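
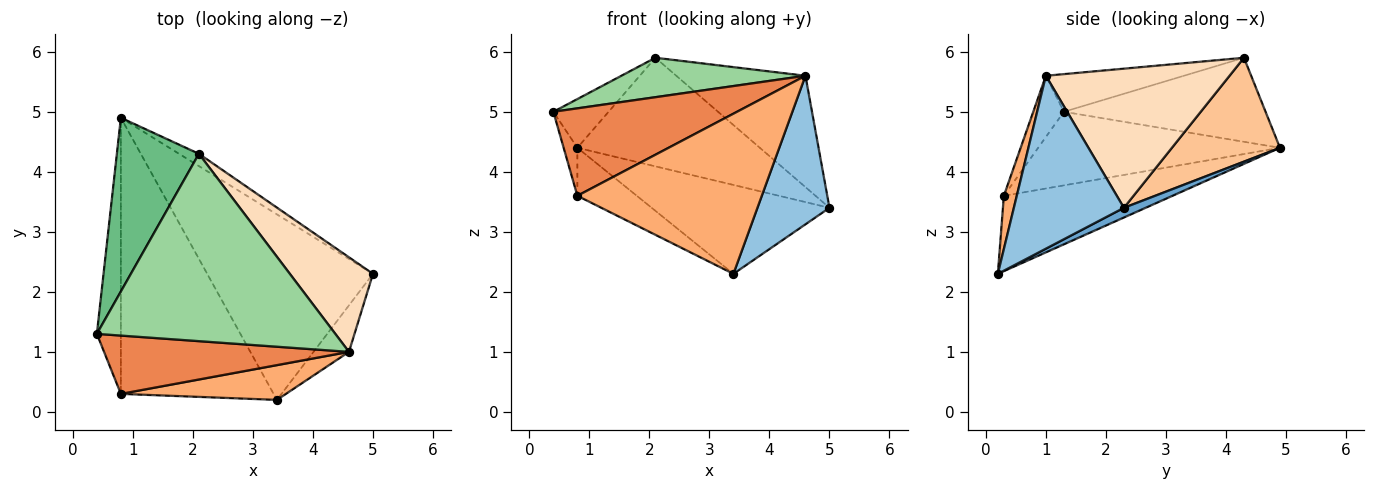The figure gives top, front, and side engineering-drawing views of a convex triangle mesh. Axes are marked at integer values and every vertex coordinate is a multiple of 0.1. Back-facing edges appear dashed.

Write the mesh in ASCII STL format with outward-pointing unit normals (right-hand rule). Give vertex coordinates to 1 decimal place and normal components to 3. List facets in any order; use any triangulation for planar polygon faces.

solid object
 facet normal 0.053 0.432 -0.901
  outer loop
   vertex 3.4 0.2 2.3
   vertex 0.8 4.9 4.4
   vertex 5.0 2.3 3.4
  endloop
 endfacet
 facet normal 0.825 -0.540 -0.169
  outer loop
   vertex 4.6 1.0 5.6
   vertex 3.4 0.2 2.3
   vertex 5.0 2.3 3.4
  endloop
 endfacet
 facet normal -0.949 0.054 -0.310
  outer loop
   vertex 0.8 0.3 3.6
   vertex 0.4 1.3 5.0
   vertex 0.8 4.9 4.4
  endloop
 endfacet
 facet normal -0.437 0.154 -0.886
  outer loop
   vertex 0.8 0.3 3.6
   vertex 0.8 4.9 4.4
   vertex 3.4 0.2 2.3
  endloop
 endfacet
 facet normal -0.137 -0.824 0.549
  outer loop
   vertex 0.8 0.3 3.6
   vertex 4.6 1.0 5.6
   vertex 0.4 1.3 5.0
  endloop
 endfacet
 facet normal 0.068 -0.975 0.212
  outer loop
   vertex 0.8 0.3 3.6
   vertex 3.4 0.2 2.3
   vertex 4.6 1.0 5.6
  endloop
 endfacet
 facet normal 0.507 0.856 -0.097
  outer loop
   vertex 2.1 4.3 5.9
   vertex 5.0 2.3 3.4
   vertex 0.8 4.9 4.4
  endloop
 endfacet
 facet normal 0.735 0.517 0.439
  outer loop
   vertex 2.1 4.3 5.9
   vertex 4.6 1.0 5.6
   vertex 5.0 2.3 3.4
  endloop
 endfacet
 facet normal -0.702 0.192 0.686
  outer loop
   vertex 2.1 4.3 5.9
   vertex 0.8 4.9 4.4
   vertex 0.4 1.3 5.0
  endloop
 endfacet
 facet normal -0.153 -0.204 0.967
  outer loop
   vertex 2.1 4.3 5.9
   vertex 0.4 1.3 5.0
   vertex 4.6 1.0 5.6
  endloop
 endfacet
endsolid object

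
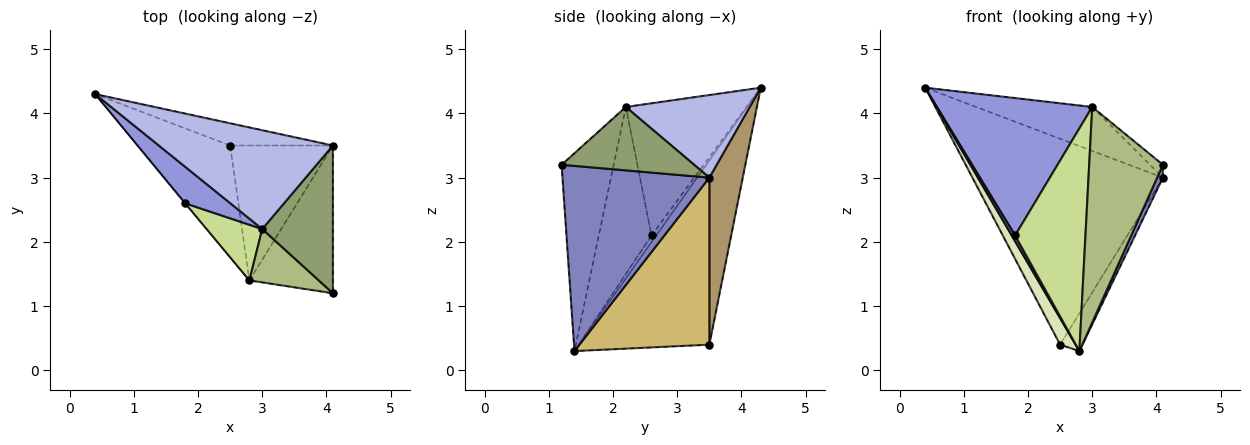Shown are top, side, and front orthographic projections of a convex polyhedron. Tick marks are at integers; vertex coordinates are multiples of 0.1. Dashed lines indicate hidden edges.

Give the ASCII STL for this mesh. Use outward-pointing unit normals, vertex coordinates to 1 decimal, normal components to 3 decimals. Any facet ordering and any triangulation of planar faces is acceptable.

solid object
 facet normal -0.805 -0.591 -0.054
  outer loop
   vertex 1.8 2.6 2.1
   vertex 0.4 4.3 4.4
   vertex 2.8 1.4 0.3
  endloop
 endfacet
 facet normal 0.911 -0.036 -0.411
  outer loop
   vertex 4.1 3.5 3.0
   vertex 4.1 1.2 3.2
   vertex 2.8 1.4 0.3
  endloop
 endfacet
 facet normal -0.600 -0.773 0.206
  outer loop
   vertex 3.0 2.2 4.1
   vertex 0.4 4.3 4.4
   vertex 1.8 2.6 2.1
  endloop
 endfacet
 facet normal 0.398 0.373 0.838
  outer loop
   vertex 3.0 2.2 4.1
   vertex 4.1 3.5 3.0
   vertex 0.4 4.3 4.4
  endloop
 endfacet
 facet normal 0.666 0.065 0.743
  outer loop
   vertex 3.0 2.2 4.1
   vertex 4.1 1.2 3.2
   vertex 4.1 3.5 3.0
  endloop
 endfacet
 facet normal -0.566 -0.801 0.198
  outer loop
   vertex 3.0 2.2 4.1
   vertex 2.8 1.4 0.3
   vertex 4.1 1.2 3.2
  endloop
 endfacet
 facet normal -0.588 -0.784 0.196
  outer loop
   vertex 3.0 2.2 4.1
   vertex 1.8 2.6 2.1
   vertex 2.8 1.4 0.3
  endloop
 endfacet
 facet normal -0.889 -0.106 -0.446
  outer loop
   vertex 2.5 3.5 0.4
   vertex 2.8 1.4 0.3
   vertex 0.4 4.3 4.4
  endloop
 endfacet
 facet normal 0.172 0.979 -0.106
  outer loop
   vertex 2.5 3.5 0.4
   vertex 0.4 4.3 4.4
   vertex 4.1 3.5 3.0
  endloop
 endfacet
 facet normal 0.843 0.145 -0.519
  outer loop
   vertex 2.5 3.5 0.4
   vertex 4.1 3.5 3.0
   vertex 2.8 1.4 0.3
  endloop
 endfacet
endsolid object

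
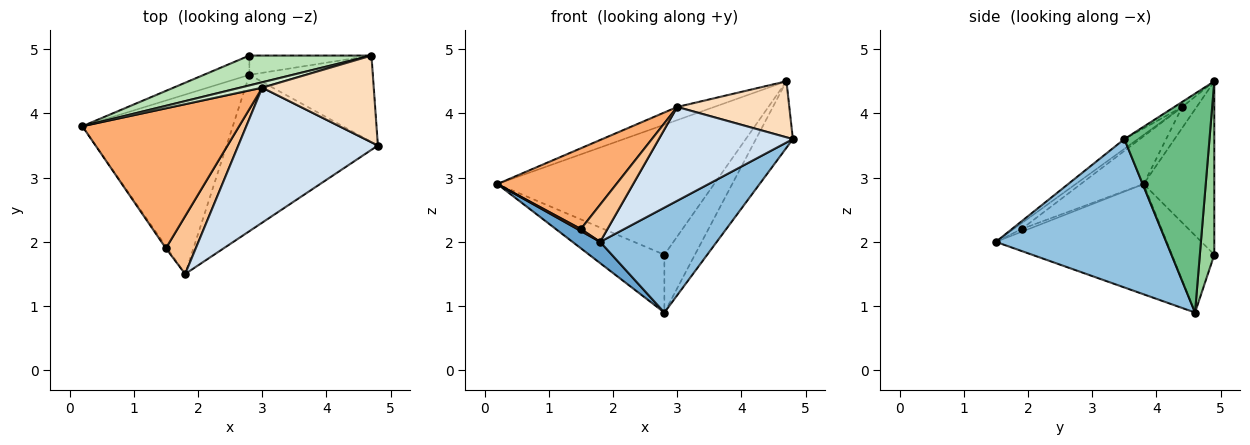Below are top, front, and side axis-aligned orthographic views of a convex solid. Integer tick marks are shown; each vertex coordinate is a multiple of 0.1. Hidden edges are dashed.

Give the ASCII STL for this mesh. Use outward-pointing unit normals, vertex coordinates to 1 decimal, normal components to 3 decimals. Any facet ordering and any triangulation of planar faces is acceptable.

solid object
 facet normal -0.588 -0.095 -0.803
  outer loop
   vertex 2.8 4.6 0.9
   vertex 1.8 1.5 2.0
   vertex 0.2 3.8 2.9
  endloop
 endfacet
 facet normal 0.631 -0.432 -0.644
  outer loop
   vertex 2.8 4.6 0.9
   vertex 4.8 3.5 3.6
   vertex 1.8 1.5 2.0
  endloop
 endfacet
 facet normal -0.472 0.836 -0.279
  outer loop
   vertex 2.8 4.9 1.8
   vertex 2.8 4.6 0.9
   vertex 0.2 3.8 2.9
  endloop
 endfacet
 facet normal -0.057 -0.570 0.820
  outer loop
   vertex 3.0 4.4 4.1
   vertex 1.8 1.5 2.0
   vertex 4.8 3.5 3.6
  endloop
 endfacet
 facet normal -0.816 -0.408 -0.408
  outer loop
   vertex 1.5 1.9 2.2
   vertex 0.2 3.8 2.9
   vertex 1.8 1.5 2.0
  endloop
 endfacet
 facet normal -0.255 -0.483 0.837
  outer loop
   vertex 1.5 1.9 2.2
   vertex 3.0 4.4 4.1
   vertex 0.2 3.8 2.9
  endloop
 endfacet
 facet normal -0.160 -0.535 0.830
  outer loop
   vertex 1.5 1.9 2.2
   vertex 1.8 1.5 2.0
   vertex 3.0 4.4 4.1
  endloop
 endfacet
 facet normal -0.038 -0.542 0.839
  outer loop
   vertex 4.7 4.9 4.5
   vertex 3.0 4.4 4.1
   vertex 4.8 3.5 3.6
  endloop
 endfacet
 facet normal 0.815 0.354 -0.459
  outer loop
   vertex 4.7 4.9 4.5
   vertex 4.8 3.5 3.6
   vertex 2.8 4.6 0.9
  endloop
 endfacet
 facet normal 0.410 0.865 -0.288
  outer loop
   vertex 4.7 4.9 4.5
   vertex 2.8 4.6 0.9
   vertex 2.8 4.9 1.8
  endloop
 endfacet
 facet normal -0.303 0.929 0.213
  outer loop
   vertex 4.7 4.9 4.5
   vertex 2.8 4.9 1.8
   vertex 0.2 3.8 2.9
  endloop
 endfacet
 facet normal -0.340 0.869 0.359
  outer loop
   vertex 4.7 4.9 4.5
   vertex 0.2 3.8 2.9
   vertex 3.0 4.4 4.1
  endloop
 endfacet
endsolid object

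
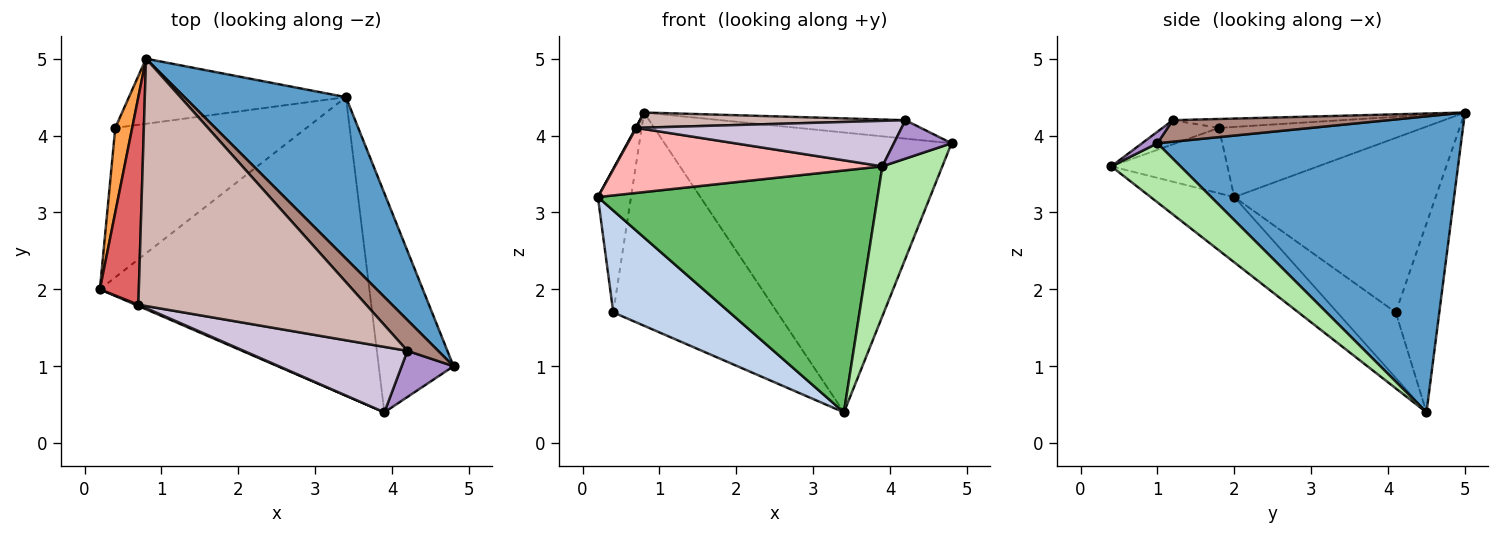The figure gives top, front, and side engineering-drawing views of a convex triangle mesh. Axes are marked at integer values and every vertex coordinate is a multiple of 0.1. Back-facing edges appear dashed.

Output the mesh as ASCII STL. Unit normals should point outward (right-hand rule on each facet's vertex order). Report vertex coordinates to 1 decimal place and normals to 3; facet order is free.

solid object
 facet normal 0.676 0.639 0.368
  outer loop
   vertex 0.8 5.0 4.3
   vertex 4.8 1.0 3.9
   vertex 3.4 4.5 0.4
  endloop
 endfacet
 facet normal -0.272 -0.542 -0.795
  outer loop
   vertex 0.4 4.1 1.7
   vertex 3.4 4.5 0.4
   vertex 0.2 2.0 3.2
  endloop
 endfacet
 facet normal -0.982 0.162 0.095
  outer loop
   vertex 0.4 4.1 1.7
   vertex 0.2 2.0 3.2
   vertex 0.8 5.0 4.3
  endloop
 endfacet
 facet normal -0.246 0.927 -0.283
  outer loop
   vertex 0.4 4.1 1.7
   vertex 0.8 5.0 4.3
   vertex 3.4 4.5 0.4
  endloop
 endfacet
 facet normal -0.185 -0.619 -0.764
  outer loop
   vertex 3.9 0.4 3.6
   vertex 0.2 2.0 3.2
   vertex 3.4 4.5 0.4
  endloop
 endfacet
 facet normal 0.546 -0.473 -0.691
  outer loop
   vertex 3.9 0.4 3.6
   vertex 3.4 4.5 0.4
   vertex 4.8 1.0 3.9
  endloop
 endfacet
 facet normal -0.874 -0.003 0.485
  outer loop
   vertex 0.7 1.8 4.1
   vertex 0.8 5.0 4.3
   vertex 0.2 2.0 3.2
  endloop
 endfacet
 facet normal -0.398 -0.917 0.018
  outer loop
   vertex 0.7 1.8 4.1
   vertex 0.2 2.0 3.2
   vertex 3.9 0.4 3.6
  endloop
 endfacet
 facet normal 0.168 -0.631 0.757
  outer loop
   vertex 4.2 1.2 4.2
   vertex 3.9 0.4 3.6
   vertex 4.8 1.0 3.9
  endloop
 endfacet
 facet normal -0.120 -0.566 0.815
  outer loop
   vertex 4.2 1.2 4.2
   vertex 0.7 1.8 4.1
   vertex 3.9 0.4 3.6
  endloop
 endfacet
 facet normal 0.515 0.441 0.735
  outer loop
   vertex 4.2 1.2 4.2
   vertex 4.8 1.0 3.9
   vertex 0.8 5.0 4.3
  endloop
 endfacet
 facet normal -0.039 -0.061 0.997
  outer loop
   vertex 4.2 1.2 4.2
   vertex 0.8 5.0 4.3
   vertex 0.7 1.8 4.1
  endloop
 endfacet
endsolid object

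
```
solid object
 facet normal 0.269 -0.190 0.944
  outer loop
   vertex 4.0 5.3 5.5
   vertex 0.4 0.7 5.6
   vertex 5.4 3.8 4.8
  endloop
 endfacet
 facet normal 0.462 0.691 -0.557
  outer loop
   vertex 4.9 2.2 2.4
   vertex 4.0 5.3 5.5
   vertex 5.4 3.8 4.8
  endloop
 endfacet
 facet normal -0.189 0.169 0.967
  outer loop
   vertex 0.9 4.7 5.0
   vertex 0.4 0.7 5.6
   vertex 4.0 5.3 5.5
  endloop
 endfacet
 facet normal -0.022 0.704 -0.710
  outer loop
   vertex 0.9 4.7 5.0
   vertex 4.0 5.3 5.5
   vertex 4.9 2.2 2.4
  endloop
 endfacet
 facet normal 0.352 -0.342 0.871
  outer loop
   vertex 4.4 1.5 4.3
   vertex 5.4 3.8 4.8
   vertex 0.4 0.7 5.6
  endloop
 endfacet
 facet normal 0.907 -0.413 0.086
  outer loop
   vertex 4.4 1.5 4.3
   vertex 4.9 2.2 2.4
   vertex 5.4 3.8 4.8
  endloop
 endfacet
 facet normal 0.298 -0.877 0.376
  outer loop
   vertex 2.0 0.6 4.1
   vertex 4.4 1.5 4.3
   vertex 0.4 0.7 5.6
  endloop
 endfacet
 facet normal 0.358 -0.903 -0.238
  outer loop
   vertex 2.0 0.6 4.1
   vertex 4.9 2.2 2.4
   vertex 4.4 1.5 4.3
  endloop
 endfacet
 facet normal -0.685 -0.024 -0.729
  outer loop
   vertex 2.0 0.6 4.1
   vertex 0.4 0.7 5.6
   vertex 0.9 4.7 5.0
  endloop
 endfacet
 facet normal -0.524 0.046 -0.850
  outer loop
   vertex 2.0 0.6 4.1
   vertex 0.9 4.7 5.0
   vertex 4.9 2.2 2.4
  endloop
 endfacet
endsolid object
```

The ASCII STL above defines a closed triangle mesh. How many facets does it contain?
10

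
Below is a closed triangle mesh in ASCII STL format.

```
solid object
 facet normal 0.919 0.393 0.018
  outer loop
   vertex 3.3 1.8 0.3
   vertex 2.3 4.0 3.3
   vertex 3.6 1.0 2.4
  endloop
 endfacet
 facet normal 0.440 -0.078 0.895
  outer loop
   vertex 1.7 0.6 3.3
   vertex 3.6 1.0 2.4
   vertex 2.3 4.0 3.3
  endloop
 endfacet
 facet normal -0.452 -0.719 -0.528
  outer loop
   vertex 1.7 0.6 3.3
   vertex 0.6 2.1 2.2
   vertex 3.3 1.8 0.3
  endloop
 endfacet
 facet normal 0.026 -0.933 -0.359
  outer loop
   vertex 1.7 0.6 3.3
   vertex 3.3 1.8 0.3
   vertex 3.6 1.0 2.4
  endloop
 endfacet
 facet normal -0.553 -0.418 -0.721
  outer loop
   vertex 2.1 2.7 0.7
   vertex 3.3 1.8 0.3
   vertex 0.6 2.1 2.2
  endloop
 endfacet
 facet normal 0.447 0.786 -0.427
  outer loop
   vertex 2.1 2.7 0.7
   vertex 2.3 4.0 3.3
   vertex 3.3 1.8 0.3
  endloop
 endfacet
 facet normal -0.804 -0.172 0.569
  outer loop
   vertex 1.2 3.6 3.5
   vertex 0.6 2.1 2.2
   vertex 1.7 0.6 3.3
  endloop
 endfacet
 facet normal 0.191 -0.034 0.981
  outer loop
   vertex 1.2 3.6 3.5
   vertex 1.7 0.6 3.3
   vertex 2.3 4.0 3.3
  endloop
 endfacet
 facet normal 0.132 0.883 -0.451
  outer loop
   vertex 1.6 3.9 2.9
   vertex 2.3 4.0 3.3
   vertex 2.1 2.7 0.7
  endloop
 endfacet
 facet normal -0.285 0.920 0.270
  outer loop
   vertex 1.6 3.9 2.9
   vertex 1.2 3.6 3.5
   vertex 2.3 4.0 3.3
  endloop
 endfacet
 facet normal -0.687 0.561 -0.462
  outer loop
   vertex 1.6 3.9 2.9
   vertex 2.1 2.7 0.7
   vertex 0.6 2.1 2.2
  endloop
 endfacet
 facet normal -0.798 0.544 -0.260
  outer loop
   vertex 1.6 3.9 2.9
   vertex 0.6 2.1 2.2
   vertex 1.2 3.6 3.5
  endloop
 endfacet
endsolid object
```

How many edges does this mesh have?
18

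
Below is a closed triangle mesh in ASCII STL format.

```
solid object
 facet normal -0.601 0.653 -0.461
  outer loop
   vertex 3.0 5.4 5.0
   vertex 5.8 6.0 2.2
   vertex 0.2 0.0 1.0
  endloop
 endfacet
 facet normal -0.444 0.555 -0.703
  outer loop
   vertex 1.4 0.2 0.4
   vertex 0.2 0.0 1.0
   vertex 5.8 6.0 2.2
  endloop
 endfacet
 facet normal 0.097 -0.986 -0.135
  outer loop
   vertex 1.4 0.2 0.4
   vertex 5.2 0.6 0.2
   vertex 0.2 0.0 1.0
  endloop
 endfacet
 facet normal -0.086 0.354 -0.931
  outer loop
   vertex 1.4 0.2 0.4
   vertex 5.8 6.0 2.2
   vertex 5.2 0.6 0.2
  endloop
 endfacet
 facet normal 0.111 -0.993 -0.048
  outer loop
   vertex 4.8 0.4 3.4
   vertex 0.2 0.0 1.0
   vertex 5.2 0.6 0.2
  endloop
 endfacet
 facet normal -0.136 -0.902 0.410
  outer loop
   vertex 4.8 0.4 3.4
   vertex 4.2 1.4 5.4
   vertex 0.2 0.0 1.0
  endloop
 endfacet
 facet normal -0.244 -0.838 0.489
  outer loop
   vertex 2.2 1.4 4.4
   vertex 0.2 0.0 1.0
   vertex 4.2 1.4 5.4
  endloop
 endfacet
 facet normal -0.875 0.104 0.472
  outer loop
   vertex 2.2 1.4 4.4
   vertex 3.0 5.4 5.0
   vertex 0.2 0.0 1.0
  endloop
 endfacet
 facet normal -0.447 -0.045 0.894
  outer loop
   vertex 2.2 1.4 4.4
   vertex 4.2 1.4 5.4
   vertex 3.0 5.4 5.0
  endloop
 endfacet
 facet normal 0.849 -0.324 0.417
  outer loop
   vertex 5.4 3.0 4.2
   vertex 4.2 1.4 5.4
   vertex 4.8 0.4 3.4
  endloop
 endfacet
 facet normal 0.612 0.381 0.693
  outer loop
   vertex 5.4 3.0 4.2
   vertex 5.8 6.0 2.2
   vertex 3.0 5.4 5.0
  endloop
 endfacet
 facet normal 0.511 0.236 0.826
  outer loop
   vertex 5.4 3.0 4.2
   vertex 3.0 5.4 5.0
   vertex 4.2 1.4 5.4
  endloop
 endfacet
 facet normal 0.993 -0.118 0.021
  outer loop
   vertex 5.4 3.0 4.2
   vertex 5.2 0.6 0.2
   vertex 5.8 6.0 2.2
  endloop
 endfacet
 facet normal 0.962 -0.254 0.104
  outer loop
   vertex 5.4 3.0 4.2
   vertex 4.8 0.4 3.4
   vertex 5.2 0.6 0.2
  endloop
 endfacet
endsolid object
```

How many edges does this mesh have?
21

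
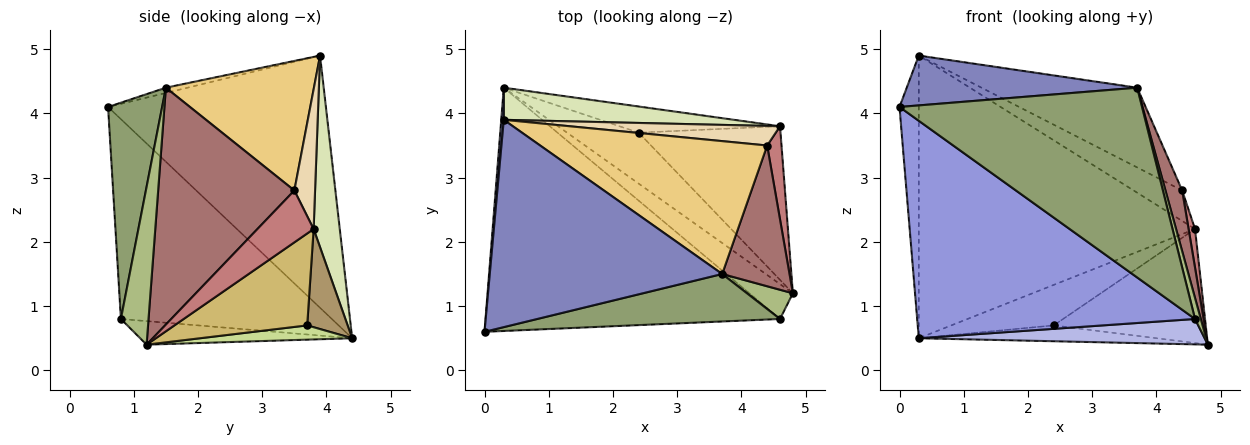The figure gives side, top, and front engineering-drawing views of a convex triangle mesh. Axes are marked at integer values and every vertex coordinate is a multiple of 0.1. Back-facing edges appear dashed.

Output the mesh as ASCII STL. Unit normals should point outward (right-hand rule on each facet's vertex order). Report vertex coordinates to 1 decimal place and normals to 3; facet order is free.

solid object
 facet normal -0.996 0.088 0.010
  outer loop
   vertex 0.3 3.9 4.9
   vertex 0.3 4.4 0.5
   vertex 0.0 0.6 4.1
  endloop
 endfacet
 facet normal -0.022 -0.234 0.972
  outer loop
   vertex 3.7 1.5 4.4
   vertex 0.3 3.9 4.9
   vertex 0.0 0.6 4.1
  endloop
 endfacet
 facet normal -0.451 -0.595 -0.665
  outer loop
   vertex 4.6 0.8 0.8
   vertex 0.0 0.6 4.1
   vertex 0.3 4.4 0.5
  endloop
 endfacet
 facet normal -0.400 -0.540 -0.740
  outer loop
   vertex 4.6 0.8 0.8
   vertex 0.3 4.4 0.5
   vertex 4.8 1.2 0.4
  endloop
 endfacet
 facet normal 0.211 -0.948 0.237
  outer loop
   vertex 4.6 0.8 0.8
   vertex 3.7 1.5 4.4
   vertex 0.0 0.6 4.1
  endloop
 endfacet
 facet normal 0.941 -0.197 0.274
  outer loop
   vertex 4.6 0.8 0.8
   vertex 4.8 1.2 0.4
   vertex 3.7 1.5 4.4
  endloop
 endfacet
 facet normal 0.187 0.292 -0.938
  outer loop
   vertex 2.4 3.7 0.7
   vertex 4.8 1.2 0.4
   vertex 0.3 4.4 0.5
  endloop
 endfacet
 facet normal 0.094 0.989 0.112
  outer loop
   vertex 4.6 3.8 2.2
   vertex 0.3 4.4 0.5
   vertex 0.3 3.9 4.9
  endloop
 endfacet
 facet normal 0.315 0.797 -0.515
  outer loop
   vertex 4.6 3.8 2.2
   vertex 2.4 3.7 0.7
   vertex 0.3 4.4 0.5
  endloop
 endfacet
 facet normal 0.462 0.529 -0.712
  outer loop
   vertex 4.6 3.8 2.2
   vertex 4.8 1.2 0.4
   vertex 2.4 3.7 0.7
  endloop
 endfacet
 facet normal 0.440 0.462 0.770
  outer loop
   vertex 4.4 3.5 2.8
   vertex 0.3 3.9 4.9
   vertex 3.7 1.5 4.4
  endloop
 endfacet
 facet normal 0.338 0.792 0.509
  outer loop
   vertex 4.4 3.5 2.8
   vertex 4.6 3.8 2.2
   vertex 0.3 3.9 4.9
  endloop
 endfacet
 facet normal 0.955 -0.117 0.271
  outer loop
   vertex 4.4 3.5 2.8
   vertex 3.7 1.5 4.4
   vertex 4.8 1.2 0.4
  endloop
 endfacet
 facet normal 0.958 -0.109 0.265
  outer loop
   vertex 4.4 3.5 2.8
   vertex 4.8 1.2 0.4
   vertex 4.6 3.8 2.2
  endloop
 endfacet
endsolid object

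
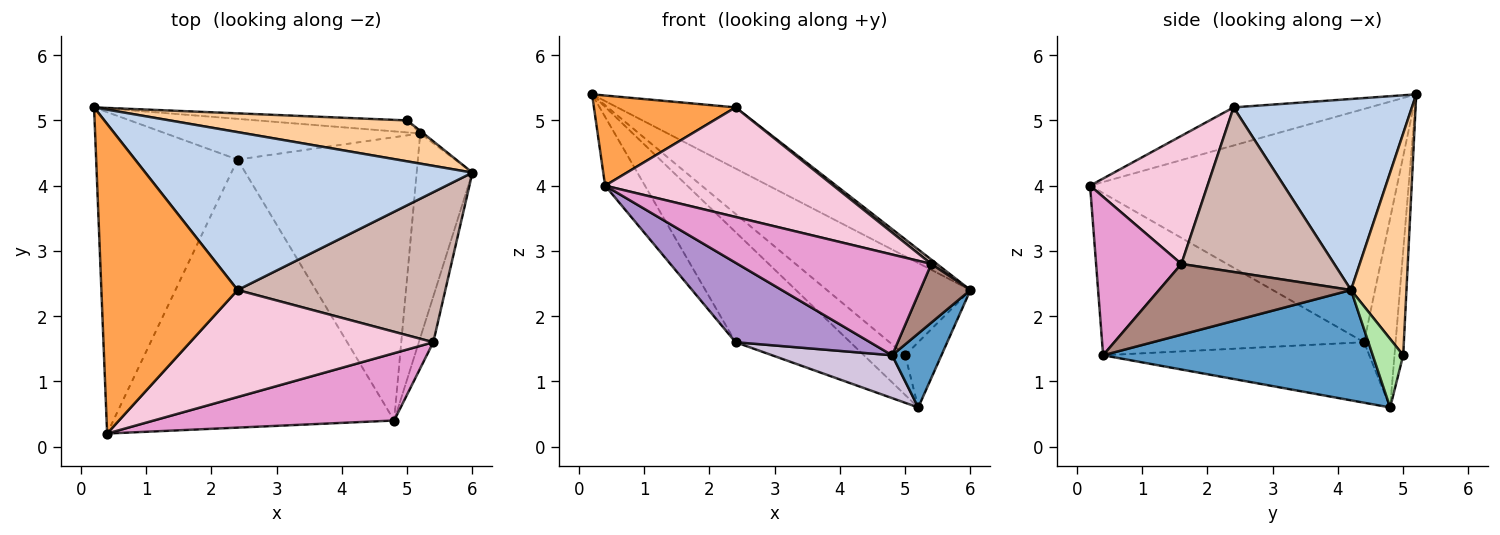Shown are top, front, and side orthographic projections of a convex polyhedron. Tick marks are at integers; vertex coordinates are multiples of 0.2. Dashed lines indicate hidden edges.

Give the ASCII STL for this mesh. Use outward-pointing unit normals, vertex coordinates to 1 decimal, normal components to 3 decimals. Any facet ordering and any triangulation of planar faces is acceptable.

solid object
 facet normal 0.881 -0.161 -0.445
  outer loop
   vertex 4.8 0.4 1.4
   vertex 5.2 4.8 0.6
   vertex 6.0 4.2 2.4
  endloop
 endfacet
 facet normal 0.478 0.317 0.819
  outer loop
   vertex 2.4 2.4 5.2
   vertex 6.0 4.2 2.4
   vertex 0.2 5.2 5.4
  endloop
 endfacet
 facet normal -0.259 -0.270 0.927
  outer loop
   vertex 2.4 2.4 5.2
   vertex 0.2 5.2 5.4
   vertex 0.4 0.2 4.0
  endloop
 endfacet
 facet normal 0.336 0.870 0.360
  outer loop
   vertex 5.0 5.0 1.4
   vertex 0.2 5.2 5.4
   vertex 6.0 4.2 2.4
  endloop
 endfacet
 facet normal -0.198 0.938 -0.284
  outer loop
   vertex 5.0 5.0 1.4
   vertex 5.2 4.8 0.6
   vertex 0.2 5.2 5.4
  endloop
 endfacet
 facet normal 0.643 0.765 -0.031
  outer loop
   vertex 5.0 5.0 1.4
   vertex 6.0 4.2 2.4
   vertex 5.2 4.8 0.6
  endloop
 endfacet
 facet normal -0.850 0.110 -0.515
  outer loop
   vertex 2.4 4.4 1.6
   vertex 0.4 0.2 4.0
   vertex 0.2 5.2 5.4
  endloop
 endfacet
 facet normal -0.250 0.908 -0.336
  outer loop
   vertex 2.4 4.4 1.6
   vertex 0.2 5.2 5.4
   vertex 5.2 4.8 0.6
  endloop
 endfacet
 facet normal -0.484 -0.249 -0.839
  outer loop
   vertex 2.4 4.4 1.6
   vertex 4.8 0.4 1.4
   vertex 0.4 0.2 4.0
  endloop
 endfacet
 facet normal -0.315 -0.142 -0.938
  outer loop
   vertex 2.4 4.4 1.6
   vertex 5.2 4.8 0.6
   vertex 4.8 0.4 1.4
  endloop
 endfacet
 facet normal 0.949 -0.249 -0.193
  outer loop
   vertex 5.4 1.6 2.8
   vertex 4.8 0.4 1.4
   vertex 6.0 4.2 2.4
  endloop
 endfacet
 facet normal 0.621 -0.023 0.784
  outer loop
   vertex 5.4 1.6 2.8
   vertex 6.0 4.2 2.4
   vertex 2.4 2.4 5.2
  endloop
 endfacet
 facet normal 0.344 -0.781 0.522
  outer loop
   vertex 5.4 1.6 2.8
   vertex 0.4 0.2 4.0
   vertex 4.8 0.4 1.4
  endloop
 endfacet
 facet normal 0.345 -0.672 0.656
  outer loop
   vertex 5.4 1.6 2.8
   vertex 2.4 2.4 5.2
   vertex 0.4 0.2 4.0
  endloop
 endfacet
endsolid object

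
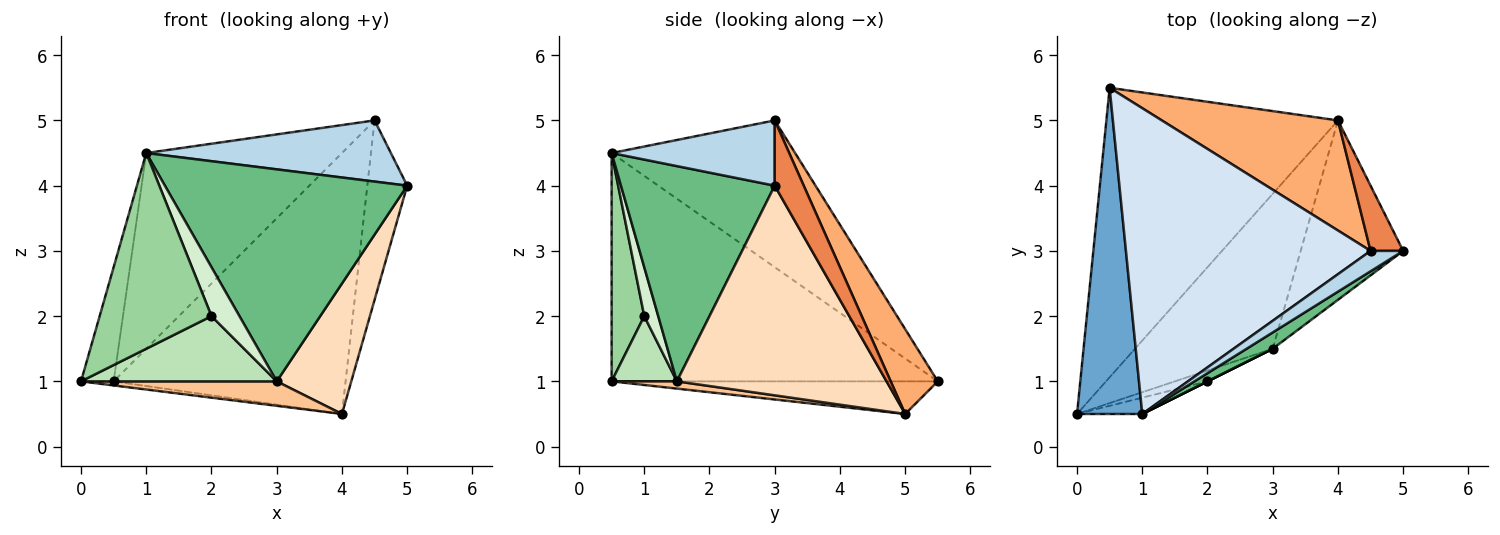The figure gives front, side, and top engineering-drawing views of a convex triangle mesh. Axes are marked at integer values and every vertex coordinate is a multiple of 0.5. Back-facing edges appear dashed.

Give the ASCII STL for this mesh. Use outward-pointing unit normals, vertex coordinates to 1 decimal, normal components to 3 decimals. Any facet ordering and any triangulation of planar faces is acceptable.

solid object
 facet normal -0.957 0.096 0.273
  outer loop
   vertex 1.0 0.5 4.5
   vertex 0.5 5.5 1.0
   vertex 0.0 0.5 1.0
  endloop
 endfacet
 facet normal -0.139 0.014 -0.990
  outer loop
   vertex 4.0 5.0 0.5
   vertex 0.0 0.5 1.0
   vertex 0.5 5.5 1.0
  endloop
 endfacet
 facet normal 0.535 -0.802 0.267
  outer loop
   vertex 4.5 3.0 5.0
   vertex 1.0 0.5 4.5
   vertex 5.0 3.0 4.0
  endloop
 endfacet
 facet normal -0.451 0.481 0.752
  outer loop
   vertex 4.5 3.0 5.0
   vertex 0.5 5.5 1.0
   vertex 1.0 0.5 4.5
  endloop
 endfacet
 facet normal 0.564 0.776 0.282
  outer loop
   vertex 4.5 3.0 5.0
   vertex 5.0 3.0 4.0
   vertex 4.0 5.0 0.5
  endloop
 endfacet
 facet normal 0.184 0.906 0.382
  outer loop
   vertex 4.5 3.0 5.0
   vertex 4.0 5.0 0.5
   vertex 0.5 5.5 1.0
  endloop
 endfacet
 facet normal 0.052 -0.156 -0.986
  outer loop
   vertex 3.0 1.5 1.0
   vertex 0.0 0.5 1.0
   vertex 4.0 5.0 0.5
  endloop
 endfacet
 facet normal 0.856 -0.304 -0.418
  outer loop
   vertex 3.0 1.5 1.0
   vertex 4.0 5.0 0.5
   vertex 5.0 3.0 4.0
  endloop
 endfacet
 facet normal 0.535 -0.843 0.065
  outer loop
   vertex 3.0 1.5 1.0
   vertex 5.0 3.0 4.0
   vertex 1.0 0.5 4.5
  endloop
 endfacet
 facet normal 0.279 -0.957 -0.080
  outer loop
   vertex 2.0 1.0 2.0
   vertex 1.0 0.5 4.5
   vertex 0.0 0.5 1.0
  endloop
 endfacet
 facet normal 0.312 -0.937 -0.156
  outer loop
   vertex 2.0 1.0 2.0
   vertex 0.0 0.5 1.0
   vertex 3.0 1.5 1.0
  endloop
 endfacet
 facet normal 0.447 -0.894 0.000
  outer loop
   vertex 2.0 1.0 2.0
   vertex 3.0 1.5 1.0
   vertex 1.0 0.5 4.5
  endloop
 endfacet
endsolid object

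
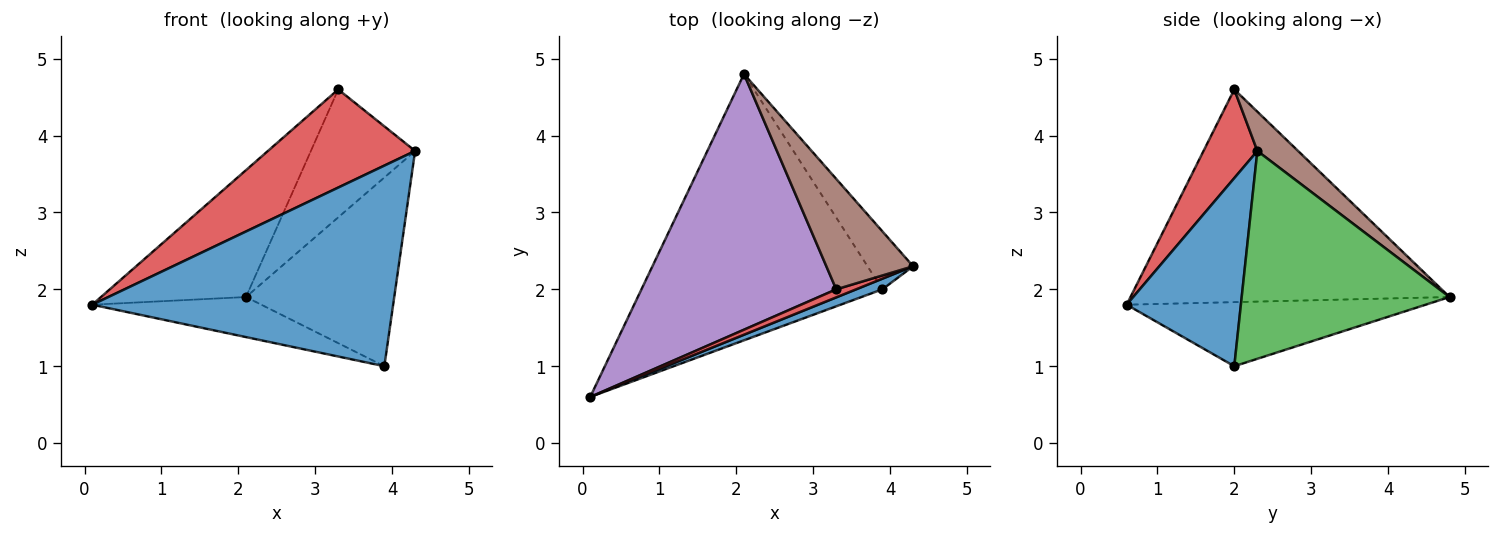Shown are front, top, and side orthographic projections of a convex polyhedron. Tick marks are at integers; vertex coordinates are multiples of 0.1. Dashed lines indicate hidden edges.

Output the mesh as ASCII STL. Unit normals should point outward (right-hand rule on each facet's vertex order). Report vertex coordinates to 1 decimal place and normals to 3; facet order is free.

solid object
 facet normal 0.354 -0.934 0.049
  outer loop
   vertex 3.9 2.0 1.0
   vertex 4.3 2.3 3.8
   vertex 0.1 0.6 1.8
  endloop
 endfacet
 facet normal -0.254 0.144 -0.956
  outer loop
   vertex 3.9 2.0 1.0
   vertex 0.1 0.6 1.8
   vertex 2.1 4.8 1.9
  endloop
 endfacet
 facet normal 0.801 0.572 -0.176
  outer loop
   vertex 3.9 2.0 1.0
   vertex 2.1 4.8 1.9
   vertex 4.3 2.3 3.8
  endloop
 endfacet
 facet normal 0.342 -0.936 0.077
  outer loop
   vertex 3.3 2.0 4.6
   vertex 0.1 0.6 1.8
   vertex 4.3 2.3 3.8
  endloop
 endfacet
 facet normal -0.699 0.318 0.640
  outer loop
   vertex 3.3 2.0 4.6
   vertex 2.1 4.8 1.9
   vertex 0.1 0.6 1.8
  endloop
 endfacet
 facet normal 0.284 0.726 0.627
  outer loop
   vertex 3.3 2.0 4.6
   vertex 4.3 2.3 3.8
   vertex 2.1 4.8 1.9
  endloop
 endfacet
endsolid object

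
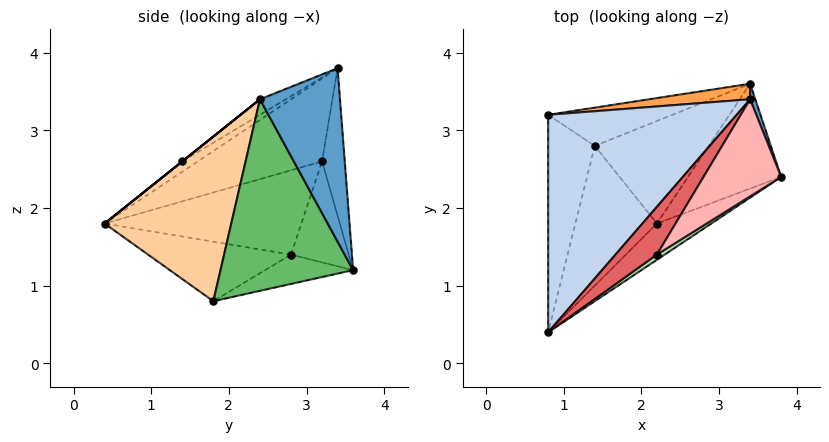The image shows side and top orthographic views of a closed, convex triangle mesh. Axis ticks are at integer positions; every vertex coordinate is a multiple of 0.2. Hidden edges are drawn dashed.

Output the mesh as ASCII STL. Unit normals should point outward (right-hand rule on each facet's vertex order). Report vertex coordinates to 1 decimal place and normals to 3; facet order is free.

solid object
 facet normal 0.932 0.362 0.028
  outer loop
   vertex 3.4 3.4 3.8
   vertex 3.8 2.4 3.4
   vertex 3.4 3.6 1.2
  endloop
 endfacet
 facet normal -0.389 -0.253 0.886
  outer loop
   vertex 0.8 3.2 2.6
   vertex 0.8 0.4 1.8
   vertex 3.4 3.4 3.8
  endloop
 endfacet
 facet normal -0.111 0.991 0.076
  outer loop
   vertex 0.8 3.2 2.6
   vertex 3.4 3.4 3.8
   vertex 3.4 3.6 1.2
  endloop
 endfacet
 facet normal 0.616 -0.761 -0.203
  outer loop
   vertex 2.2 1.8 0.8
   vertex 3.8 2.4 3.4
   vertex 0.8 0.4 1.8
  endloop
 endfacet
 facet normal 0.804 -0.449 -0.391
  outer loop
   vertex 2.2 1.8 0.8
   vertex 3.4 3.6 1.2
   vertex 3.8 2.4 3.4
  endloop
 endfacet
 facet normal 0.000 -0.625 0.781
  outer loop
   vertex 2.2 1.4 2.6
   vertex 0.8 0.4 1.8
   vertex 3.8 2.4 3.4
  endloop
 endfacet
 facet normal -0.222 -0.400 0.889
  outer loop
   vertex 2.2 1.4 2.6
   vertex 3.4 3.4 3.8
   vertex 0.8 0.4 1.8
  endloop
 endfacet
 facet normal -0.177 -0.426 0.887
  outer loop
   vertex 2.2 1.4 2.6
   vertex 3.8 2.4 3.4
   vertex 3.4 3.4 3.8
  endloop
 endfacet
 facet normal -0.370 0.810 -0.455
  outer loop
   vertex 1.4 2.8 1.4
   vertex 0.8 3.2 2.6
   vertex 3.4 3.6 1.2
  endloop
 endfacet
 facet normal -0.233 0.356 -0.905
  outer loop
   vertex 1.4 2.8 1.4
   vertex 3.4 3.6 1.2
   vertex 2.2 1.8 0.8
  endloop
 endfacet
 facet normal -0.867 0.137 -0.479
  outer loop
   vertex 1.4 2.8 1.4
   vertex 0.8 0.4 1.8
   vertex 0.8 3.2 2.6
  endloop
 endfacet
 facet normal -0.590 0.013 -0.808
  outer loop
   vertex 1.4 2.8 1.4
   vertex 2.2 1.8 0.8
   vertex 0.8 0.4 1.8
  endloop
 endfacet
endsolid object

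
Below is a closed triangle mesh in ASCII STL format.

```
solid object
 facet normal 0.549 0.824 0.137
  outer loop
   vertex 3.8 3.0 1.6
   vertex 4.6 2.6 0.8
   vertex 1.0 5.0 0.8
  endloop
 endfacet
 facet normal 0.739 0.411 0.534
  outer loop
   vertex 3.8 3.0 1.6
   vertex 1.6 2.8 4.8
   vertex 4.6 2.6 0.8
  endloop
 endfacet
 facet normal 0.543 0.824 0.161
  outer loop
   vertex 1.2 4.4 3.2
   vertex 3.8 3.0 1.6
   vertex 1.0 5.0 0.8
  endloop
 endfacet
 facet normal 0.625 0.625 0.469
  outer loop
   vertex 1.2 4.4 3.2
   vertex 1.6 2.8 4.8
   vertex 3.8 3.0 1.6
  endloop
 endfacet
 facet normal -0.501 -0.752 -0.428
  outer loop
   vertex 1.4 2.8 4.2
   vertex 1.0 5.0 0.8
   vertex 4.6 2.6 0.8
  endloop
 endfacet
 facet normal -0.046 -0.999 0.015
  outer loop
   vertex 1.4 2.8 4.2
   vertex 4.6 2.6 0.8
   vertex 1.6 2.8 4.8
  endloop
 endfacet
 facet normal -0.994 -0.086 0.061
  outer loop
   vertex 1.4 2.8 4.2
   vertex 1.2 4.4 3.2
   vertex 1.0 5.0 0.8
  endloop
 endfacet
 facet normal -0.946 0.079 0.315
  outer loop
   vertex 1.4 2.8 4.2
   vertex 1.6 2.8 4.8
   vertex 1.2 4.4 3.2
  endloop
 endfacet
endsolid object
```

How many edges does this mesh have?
12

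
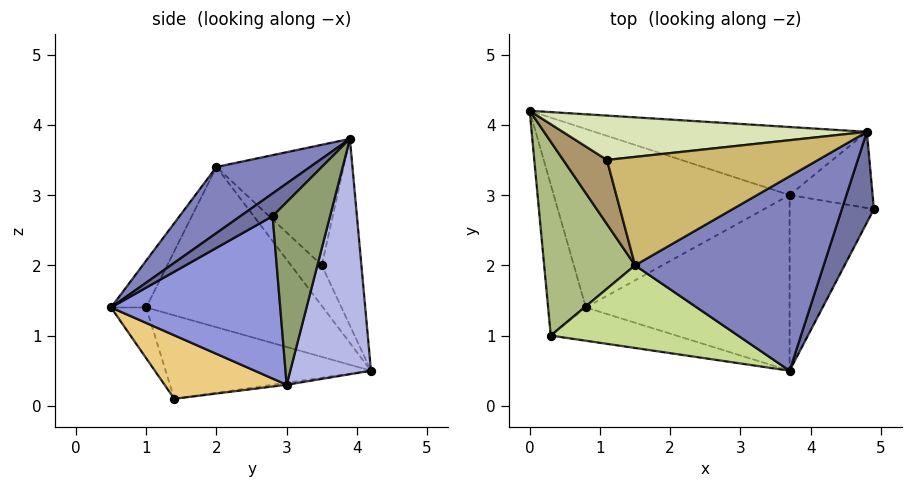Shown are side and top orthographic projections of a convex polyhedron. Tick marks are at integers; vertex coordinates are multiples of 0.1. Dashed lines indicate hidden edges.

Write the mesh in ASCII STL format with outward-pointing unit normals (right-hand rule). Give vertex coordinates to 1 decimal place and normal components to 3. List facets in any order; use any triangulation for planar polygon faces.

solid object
 facet normal 0.460 -0.607 0.648
  outer loop
   vertex 4.8 3.9 3.8
   vertex 3.7 0.5 1.4
   vertex 4.9 2.8 2.7
  endloop
 endfacet
 facet normal 0.262 -0.612 0.747
  outer loop
   vertex 1.5 2.0 3.4
   vertex 3.7 0.5 1.4
   vertex 4.8 3.9 3.8
  endloop
 endfacet
 facet normal 0.870 -0.199 -0.451
  outer loop
   vertex 3.7 3.0 0.3
   vertex 4.9 2.8 2.7
   vertex 3.7 0.5 1.4
  endloop
 endfacet
 facet normal 0.277 0.906 -0.320
  outer loop
   vertex 3.7 3.0 0.3
   vertex 0.0 4.2 0.5
   vertex 4.8 3.9 3.8
  endloop
 endfacet
 facet normal 0.815 0.445 -0.371
  outer loop
   vertex 3.7 3.0 0.3
   vertex 4.8 3.9 3.8
   vertex 4.9 2.8 2.7
  endloop
 endfacet
 facet normal -0.868 0.057 0.493
  outer loop
   vertex 0.3 1.0 1.4
   vertex 1.5 2.0 3.4
   vertex 0.0 4.2 0.5
  endloop
 endfacet
 facet normal -0.126 -0.855 0.503
  outer loop
   vertex 0.3 1.0 1.4
   vertex 3.7 0.5 1.4
   vertex 1.5 2.0 3.4
  endloop
 endfacet
 facet normal -0.369 0.709 0.601
  outer loop
   vertex 1.1 3.5 2.0
   vertex 4.8 3.9 3.8
   vertex 0.0 4.2 0.5
  endloop
 endfacet
 facet normal -0.607 0.449 0.655
  outer loop
   vertex 1.1 3.5 2.0
   vertex 0.0 4.2 0.5
   vertex 1.5 2.0 3.4
  endloop
 endfacet
 facet normal -0.410 0.561 0.719
  outer loop
   vertex 1.1 3.5 2.0
   vertex 1.5 2.0 3.4
   vertex 4.8 3.9 3.8
  endloop
 endfacet
 facet normal 0.274 -0.387 -0.880
  outer loop
   vertex 0.8 1.4 0.1
   vertex 3.7 3.0 0.3
   vertex 3.7 0.5 1.4
  endloop
 endfacet
 facet normal -0.137 -0.931 -0.339
  outer loop
   vertex 0.8 1.4 0.1
   vertex 3.7 0.5 1.4
   vertex 0.3 1.0 1.4
  endloop
 endfacet
 facet normal -0.008 0.139 -0.990
  outer loop
   vertex 0.8 1.4 0.1
   vertex 0.0 4.2 0.5
   vertex 3.7 3.0 0.3
  endloop
 endfacet
 facet normal -0.893 -0.197 -0.404
  outer loop
   vertex 0.8 1.4 0.1
   vertex 0.3 1.0 1.4
   vertex 0.0 4.2 0.5
  endloop
 endfacet
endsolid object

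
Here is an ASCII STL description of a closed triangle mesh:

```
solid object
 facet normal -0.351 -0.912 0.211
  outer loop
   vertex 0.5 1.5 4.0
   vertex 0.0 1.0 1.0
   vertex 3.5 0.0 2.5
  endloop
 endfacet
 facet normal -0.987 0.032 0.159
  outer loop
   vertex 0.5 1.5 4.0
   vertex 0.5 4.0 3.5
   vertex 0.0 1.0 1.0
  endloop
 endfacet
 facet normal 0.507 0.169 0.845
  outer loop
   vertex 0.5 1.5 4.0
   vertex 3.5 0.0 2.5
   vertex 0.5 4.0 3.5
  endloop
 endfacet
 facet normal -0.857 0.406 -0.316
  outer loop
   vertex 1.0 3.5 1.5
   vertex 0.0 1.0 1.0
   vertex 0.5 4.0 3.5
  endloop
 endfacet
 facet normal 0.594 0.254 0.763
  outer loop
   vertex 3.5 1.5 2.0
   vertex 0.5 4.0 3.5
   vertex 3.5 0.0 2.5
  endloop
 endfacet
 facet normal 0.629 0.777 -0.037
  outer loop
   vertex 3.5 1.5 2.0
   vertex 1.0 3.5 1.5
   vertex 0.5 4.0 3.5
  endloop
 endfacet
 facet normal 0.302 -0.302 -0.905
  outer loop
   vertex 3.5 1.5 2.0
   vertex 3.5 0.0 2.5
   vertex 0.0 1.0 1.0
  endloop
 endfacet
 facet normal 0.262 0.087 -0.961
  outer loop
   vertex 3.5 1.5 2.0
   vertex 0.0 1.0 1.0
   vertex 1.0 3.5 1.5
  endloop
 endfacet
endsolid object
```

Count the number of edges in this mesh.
12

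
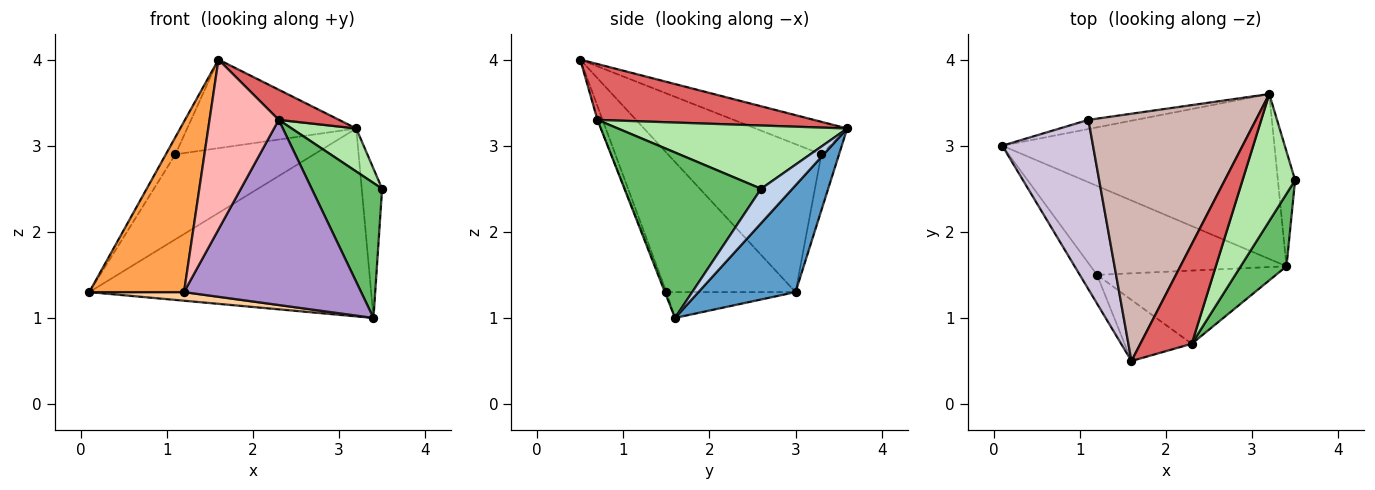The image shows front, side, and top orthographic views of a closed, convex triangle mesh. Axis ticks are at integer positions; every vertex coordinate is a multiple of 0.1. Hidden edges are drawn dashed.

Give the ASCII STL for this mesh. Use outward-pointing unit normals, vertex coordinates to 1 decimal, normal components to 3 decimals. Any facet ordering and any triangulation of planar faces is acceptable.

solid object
 facet normal 0.251 0.728 -0.639
  outer loop
   vertex 3.2 3.6 3.2
   vertex 3.4 1.6 1.0
   vertex 0.1 3.0 1.3
  endloop
 endfacet
 facet normal 0.773 0.503 -0.387
  outer loop
   vertex 3.2 3.6 3.2
   vertex 3.5 2.6 2.5
   vertex 3.4 1.6 1.0
  endloop
 endfacet
 facet normal -0.802 -0.588 -0.099
  outer loop
   vertex 1.2 1.5 1.3
   vertex 1.6 0.5 4.0
   vertex 0.1 3.0 1.3
  endloop
 endfacet
 facet normal -0.130 -0.096 -0.987
  outer loop
   vertex 1.2 1.5 1.3
   vertex 0.1 3.0 1.3
   vertex 3.4 1.6 1.0
  endloop
 endfacet
 facet normal 0.863 -0.445 0.239
  outer loop
   vertex 2.3 0.7 3.3
   vertex 3.4 1.6 1.0
   vertex 3.5 2.6 2.5
  endloop
 endfacet
 facet normal 0.752 -0.212 0.625
  outer loop
   vertex 2.3 0.7 3.3
   vertex 3.5 2.6 2.5
   vertex 3.2 3.6 3.2
  endloop
 endfacet
 facet normal 0.721 -0.201 0.663
  outer loop
   vertex 2.3 0.7 3.3
   vertex 3.2 3.6 3.2
   vertex 1.6 0.5 4.0
  endloop
 endfacet
 facet normal -0.069 -0.939 -0.337
  outer loop
   vertex 2.3 0.7 3.3
   vertex 1.6 0.5 4.0
   vertex 1.2 1.5 1.3
  endloop
 endfacet
 facet normal -0.008 -0.930 -0.368
  outer loop
   vertex 2.3 0.7 3.3
   vertex 1.2 1.5 1.3
   vertex 3.4 1.6 1.0
  endloop
 endfacet
 facet normal -0.851 0.053 0.522
  outer loop
   vertex 1.1 3.3 2.9
   vertex 0.1 3.0 1.3
   vertex 1.6 0.5 4.0
  endloop
 endfacet
 facet normal -0.126 0.986 -0.106
  outer loop
   vertex 1.1 3.3 2.9
   vertex 3.2 3.6 3.2
   vertex 0.1 3.0 1.3
  endloop
 endfacet
 facet normal -0.180 0.332 0.926
  outer loop
   vertex 1.1 3.3 2.9
   vertex 1.6 0.5 4.0
   vertex 3.2 3.6 3.2
  endloop
 endfacet
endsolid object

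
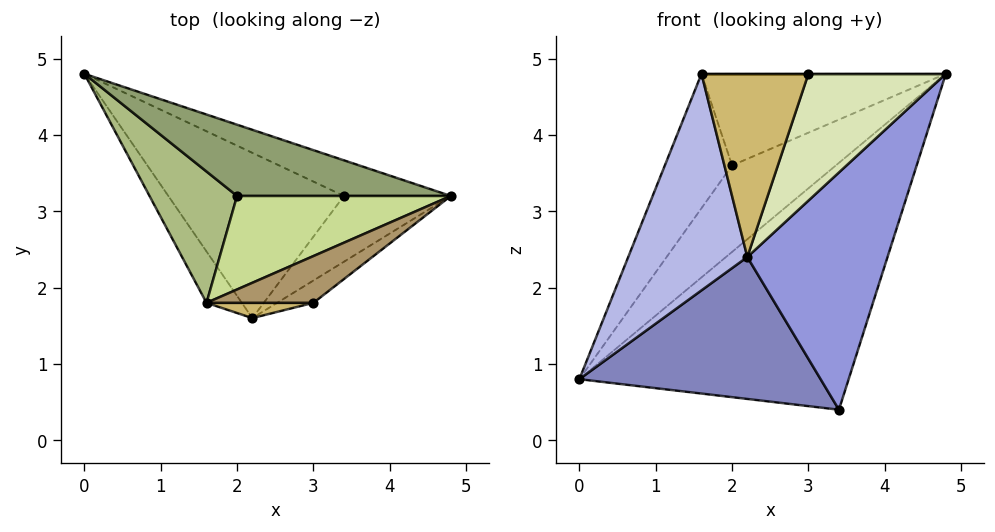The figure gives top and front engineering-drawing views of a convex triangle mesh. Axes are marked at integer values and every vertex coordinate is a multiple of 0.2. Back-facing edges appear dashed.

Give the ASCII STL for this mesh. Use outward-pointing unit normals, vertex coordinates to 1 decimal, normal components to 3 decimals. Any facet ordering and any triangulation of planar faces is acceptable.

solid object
 facet normal 0.410 0.903 -0.130
  outer loop
   vertex 3.4 3.2 0.4
   vertex 0.0 4.8 0.8
   vertex 4.8 3.2 4.8
  endloop
 endfacet
 facet normal -0.368 -0.606 -0.705
  outer loop
   vertex 3.4 3.2 0.4
   vertex 2.2 1.6 2.4
   vertex 0.0 4.8 0.8
  endloop
 endfacet
 facet normal 0.643 -0.738 -0.205
  outer loop
   vertex 3.4 3.2 0.4
   vertex 4.8 3.2 4.8
   vertex 2.2 1.6 2.4
  endloop
 endfacet
 facet normal -0.780 -0.609 -0.144
  outer loop
   vertex 1.6 1.8 4.8
   vertex 0.0 4.8 0.8
   vertex 2.2 1.6 2.4
  endloop
 endfacet
 facet normal -0.263 0.745 0.613
  outer loop
   vertex 2.0 3.2 3.6
   vertex 4.8 3.2 4.8
   vertex 0.0 4.8 0.8
  endloop
 endfacet
 facet normal -0.376 0.663 0.648
  outer loop
   vertex 2.0 3.2 3.6
   vertex 0.0 4.8 0.8
   vertex 1.6 1.8 4.8
  endloop
 endfacet
 facet normal -0.293 0.669 0.683
  outer loop
   vertex 2.0 3.2 3.6
   vertex 1.6 1.8 4.8
   vertex 4.8 3.2 4.8
  endloop
 endfacet
 facet normal 0.608 -0.782 -0.138
  outer loop
   vertex 3.0 1.8 4.8
   vertex 2.2 1.6 2.4
   vertex 4.8 3.2 4.8
  endloop
 endfacet
 facet normal 0.000 0.000 1.000
  outer loop
   vertex 3.0 1.8 4.8
   vertex 4.8 3.2 4.8
   vertex 1.6 1.8 4.8
  endloop
 endfacet
 facet normal 0.000 -0.997 0.083
  outer loop
   vertex 3.0 1.8 4.8
   vertex 1.6 1.8 4.8
   vertex 2.2 1.6 2.4
  endloop
 endfacet
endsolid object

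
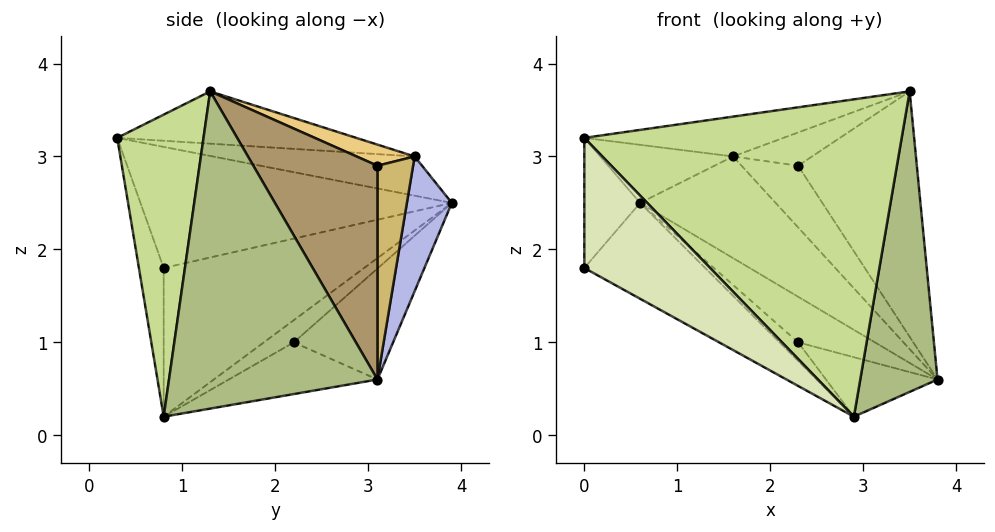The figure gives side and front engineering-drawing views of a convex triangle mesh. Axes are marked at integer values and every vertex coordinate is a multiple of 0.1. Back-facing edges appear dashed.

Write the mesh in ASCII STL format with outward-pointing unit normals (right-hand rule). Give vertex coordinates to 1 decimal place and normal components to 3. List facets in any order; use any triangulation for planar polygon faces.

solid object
 facet normal -0.982 0.176 0.063
  outer loop
   vertex 0.0 0.8 1.8
   vertex 0.0 0.3 3.2
   vertex 0.6 3.9 2.5
  endloop
 endfacet
 facet normal -0.358 0.235 0.904
  outer loop
   vertex 1.6 3.5 3.0
   vertex 0.6 3.9 2.5
   vertex 0.0 0.3 3.2
  endloop
 endfacet
 facet normal -0.182 0.152 0.971
  outer loop
   vertex 1.6 3.5 3.0
   vertex 0.0 0.3 3.2
   vertex 3.5 1.3 3.7
  endloop
 endfacet
 facet normal 0.312 0.941 0.129
  outer loop
   vertex 1.6 3.5 3.0
   vertex 3.8 3.1 0.6
   vertex 0.6 3.9 2.5
  endloop
 endfacet
 facet normal -0.464 0.280 -0.841
  outer loop
   vertex 2.9 0.8 0.2
   vertex 0.0 0.8 1.8
   vertex 0.6 3.9 2.5
  endloop
 endfacet
 facet normal 0.932 -0.345 -0.110
  outer loop
   vertex 2.9 0.8 0.2
   vertex 3.8 3.1 0.6
   vertex 3.5 1.3 3.7
  endloop
 endfacet
 facet normal 0.261 -0.961 0.092
  outer loop
   vertex 2.9 0.8 0.2
   vertex 3.5 1.3 3.7
   vertex 0.0 0.3 3.2
  endloop
 endfacet
 facet normal -0.182 -0.926 -0.331
  outer loop
   vertex 2.9 0.8 0.2
   vertex 0.0 0.3 3.2
   vertex 0.0 0.8 1.8
  endloop
 endfacet
 facet normal 0.654 0.625 0.426
  outer loop
   vertex 2.3 3.1 2.9
   vertex 3.5 1.3 3.7
   vertex 3.8 3.1 0.6
  endloop
 endfacet
 facet normal 0.504 0.799 0.328
  outer loop
   vertex 2.3 3.1 2.9
   vertex 3.8 3.1 0.6
   vertex 1.6 3.5 3.0
  endloop
 endfacet
 facet normal 0.435 0.592 0.679
  outer loop
   vertex 2.3 3.1 2.9
   vertex 1.6 3.5 3.0
   vertex 3.5 1.3 3.7
  endloop
 endfacet
 facet normal -0.421 0.326 -0.846
  outer loop
   vertex 2.3 2.2 1.0
   vertex 0.6 3.9 2.5
   vertex 3.8 3.1 0.6
  endloop
 endfacet
 facet normal -0.415 0.311 -0.855
  outer loop
   vertex 2.3 2.2 1.0
   vertex 3.8 3.1 0.6
   vertex 2.9 0.8 0.2
  endloop
 endfacet
 facet normal -0.458 0.285 -0.842
  outer loop
   vertex 2.3 2.2 1.0
   vertex 2.9 0.8 0.2
   vertex 0.6 3.9 2.5
  endloop
 endfacet
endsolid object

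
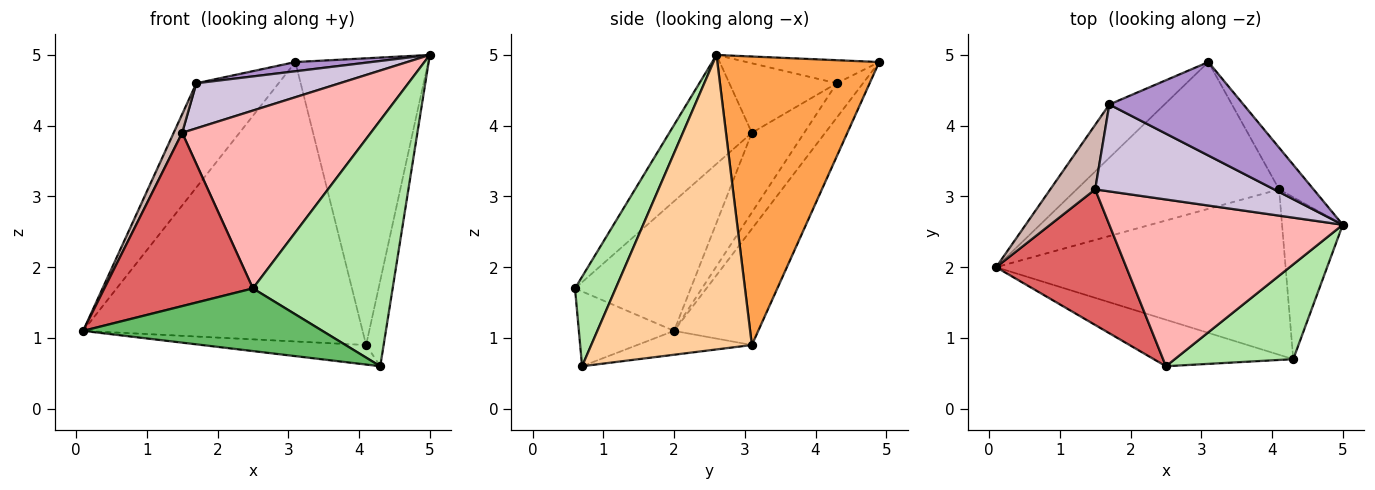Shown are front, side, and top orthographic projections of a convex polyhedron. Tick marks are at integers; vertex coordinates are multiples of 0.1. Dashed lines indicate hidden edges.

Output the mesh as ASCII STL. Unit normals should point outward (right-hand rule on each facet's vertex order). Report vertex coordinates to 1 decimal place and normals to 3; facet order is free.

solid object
 facet normal -0.258 0.855 -0.449
  outer loop
   vertex 4.1 3.1 0.9
   vertex 0.1 2.0 1.1
   vertex 3.1 4.9 4.9
  endloop
 endfacet
 facet normal -0.082 0.117 -0.990
  outer loop
   vertex 4.1 3.1 0.9
   vertex 4.3 0.7 0.6
   vertex 0.1 2.0 1.1
  endloop
 endfacet
 facet normal 0.770 0.632 -0.092
  outer loop
   vertex 4.1 3.1 0.9
   vertex 3.1 4.9 4.9
   vertex 5.0 2.6 5.0
  endloop
 endfacet
 facet normal 0.974 0.106 -0.201
  outer loop
   vertex 4.1 3.1 0.9
   vertex 5.0 2.6 5.0
   vertex 4.3 0.7 0.6
  endloop
 endfacet
 facet normal -0.304 -0.765 -0.568
  outer loop
   vertex 2.5 0.6 1.7
   vertex 0.1 2.0 1.1
   vertex 4.3 0.7 0.6
  endloop
 endfacet
 facet normal 0.262 -0.900 0.347
  outer loop
   vertex 2.5 0.6 1.7
   vertex 4.3 0.7 0.6
   vertex 5.0 2.6 5.0
  endloop
 endfacet
 facet normal -0.523 -0.671 0.525
  outer loop
   vertex 2.5 0.6 1.7
   vertex 1.5 3.1 3.9
   vertex 0.1 2.0 1.1
  endloop
 endfacet
 facet normal -0.304 -0.695 0.652
  outer loop
   vertex 2.5 0.6 1.7
   vertex 5.0 2.6 5.0
   vertex 1.5 3.1 3.9
  endloop
 endfacet
 facet normal -0.169 -0.097 0.981
  outer loop
   vertex 1.7 4.3 4.6
   vertex 5.0 2.6 5.0
   vertex 3.1 4.9 4.9
  endloop
 endfacet
 facet normal -0.326 -0.435 0.839
  outer loop
   vertex 1.7 4.3 4.6
   vertex 1.5 3.1 3.9
   vertex 5.0 2.6 5.0
  endloop
 endfacet
 facet normal -0.273 0.856 -0.438
  outer loop
   vertex 1.7 4.3 4.6
   vertex 3.1 4.9 4.9
   vertex 0.1 2.0 1.1
  endloop
 endfacet
 facet normal -0.863 -0.140 0.486
  outer loop
   vertex 1.7 4.3 4.6
   vertex 0.1 2.0 1.1
   vertex 1.5 3.1 3.9
  endloop
 endfacet
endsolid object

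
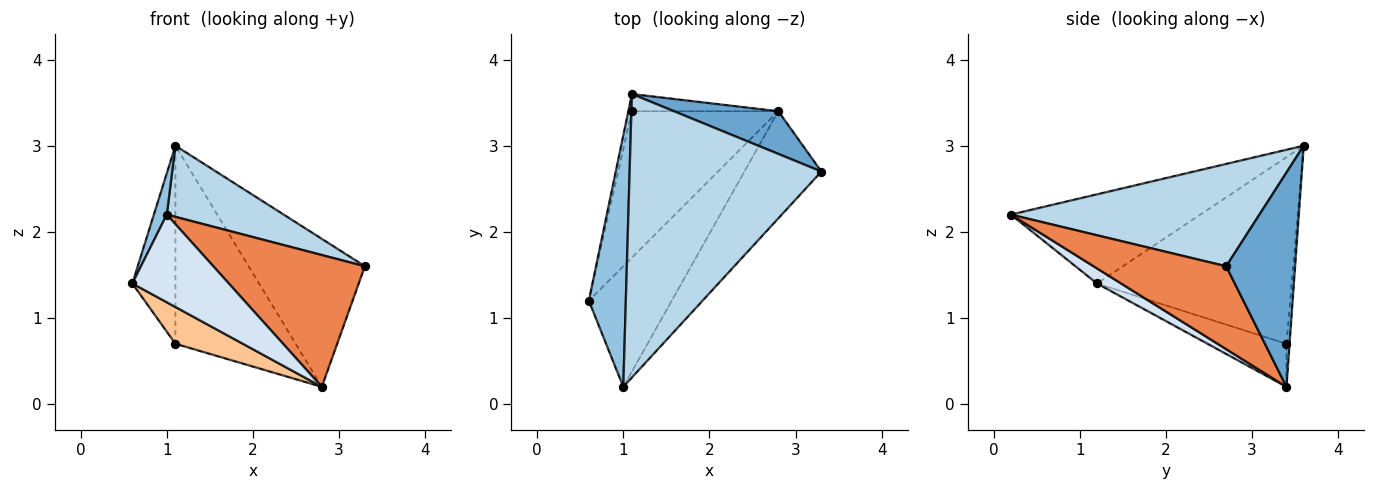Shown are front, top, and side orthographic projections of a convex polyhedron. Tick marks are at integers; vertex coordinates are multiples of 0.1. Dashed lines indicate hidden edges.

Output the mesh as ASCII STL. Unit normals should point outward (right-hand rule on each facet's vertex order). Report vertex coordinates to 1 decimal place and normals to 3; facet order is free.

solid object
 facet normal 0.495 0.835 0.241
  outer loop
   vertex 2.8 3.4 0.2
   vertex 1.1 3.6 3.0
   vertex 3.3 2.7 1.6
  endloop
 endfacet
 facet normal -0.922 -0.063 0.382
  outer loop
   vertex 1.0 0.2 2.2
   vertex 1.1 3.6 3.0
   vertex 0.6 1.2 1.4
  endloop
 endfacet
 facet normal 0.460 -0.216 0.861
  outer loop
   vertex 1.0 0.2 2.2
   vertex 3.3 2.7 1.6
   vertex 1.1 3.6 3.0
  endloop
 endfacet
 facet normal 0.145 -0.582 -0.800
  outer loop
   vertex 1.0 0.2 2.2
   vertex 0.6 1.2 1.4
   vertex 2.8 3.4 0.2
  endloop
 endfacet
 facet normal 0.562 -0.642 -0.522
  outer loop
   vertex 1.0 0.2 2.2
   vertex 2.8 3.4 0.2
   vertex 3.3 2.7 1.6
  endloop
 endfacet
 facet normal -0.976 0.216 -0.019
  outer loop
   vertex 1.1 3.4 0.7
   vertex 0.6 1.2 1.4
   vertex 1.1 3.6 3.0
  endloop
 endfacet
 facet normal -0.274 -0.234 -0.933
  outer loop
   vertex 1.1 3.4 0.7
   vertex 2.8 3.4 0.2
   vertex 0.6 1.2 1.4
  endloop
 endfacet
 facet normal -0.025 0.996 -0.087
  outer loop
   vertex 1.1 3.4 0.7
   vertex 1.1 3.6 3.0
   vertex 2.8 3.4 0.2
  endloop
 endfacet
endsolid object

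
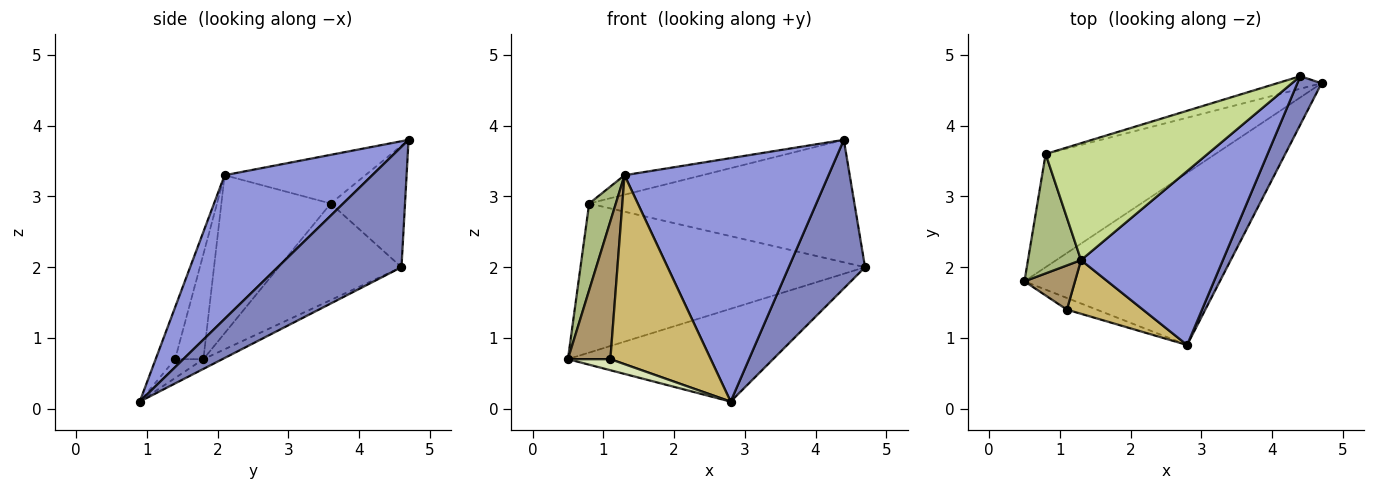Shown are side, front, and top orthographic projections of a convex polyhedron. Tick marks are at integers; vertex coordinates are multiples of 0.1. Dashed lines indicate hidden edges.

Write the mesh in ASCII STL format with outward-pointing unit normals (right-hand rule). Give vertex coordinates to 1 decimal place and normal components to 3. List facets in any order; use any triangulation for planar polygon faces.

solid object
 facet normal -0.044 0.474 -0.879
  outer loop
   vertex 2.8 0.9 0.1
   vertex 0.5 1.8 0.7
   vertex 4.7 4.6 2.0
  endloop
 endfacet
 facet normal 0.839 -0.517 0.169
  outer loop
   vertex 4.4 4.7 3.8
   vertex 2.8 0.9 0.1
   vertex 4.7 4.6 2.0
  endloop
 endfacet
 facet normal 0.507 -0.701 0.501
  outer loop
   vertex 1.3 2.1 3.3
   vertex 2.8 0.9 0.1
   vertex 4.4 4.7 3.8
  endloop
 endfacet
 facet normal -0.325 0.753 -0.572
  outer loop
   vertex 0.8 3.6 2.9
   vertex 4.7 4.6 2.0
   vertex 0.5 1.8 0.7
  endloop
 endfacet
 facet normal -0.268 0.958 -0.098
  outer loop
   vertex 0.8 3.6 2.9
   vertex 4.4 4.7 3.8
   vertex 4.7 4.6 2.0
  endloop
 endfacet
 facet normal -0.924 -0.225 0.310
  outer loop
   vertex 0.8 3.6 2.9
   vertex 0.5 1.8 0.7
   vertex 1.3 2.1 3.3
  endloop
 endfacet
 facet normal -0.284 0.157 0.946
  outer loop
   vertex 0.8 3.6 2.9
   vertex 1.3 2.1 3.3
   vertex 4.4 4.7 3.8
  endloop
 endfacet
 facet normal -0.417 -0.625 -0.660
  outer loop
   vertex 1.1 1.4 0.7
   vertex 0.5 1.8 0.7
   vertex 2.8 0.9 0.1
  endloop
 endfacet
 facet normal -0.536 -0.804 0.258
  outer loop
   vertex 1.1 1.4 0.7
   vertex 1.3 2.1 3.3
   vertex 0.5 1.8 0.7
  endloop
 endfacet
 facet normal -0.183 -0.946 0.269
  outer loop
   vertex 1.1 1.4 0.7
   vertex 2.8 0.9 0.1
   vertex 1.3 2.1 3.3
  endloop
 endfacet
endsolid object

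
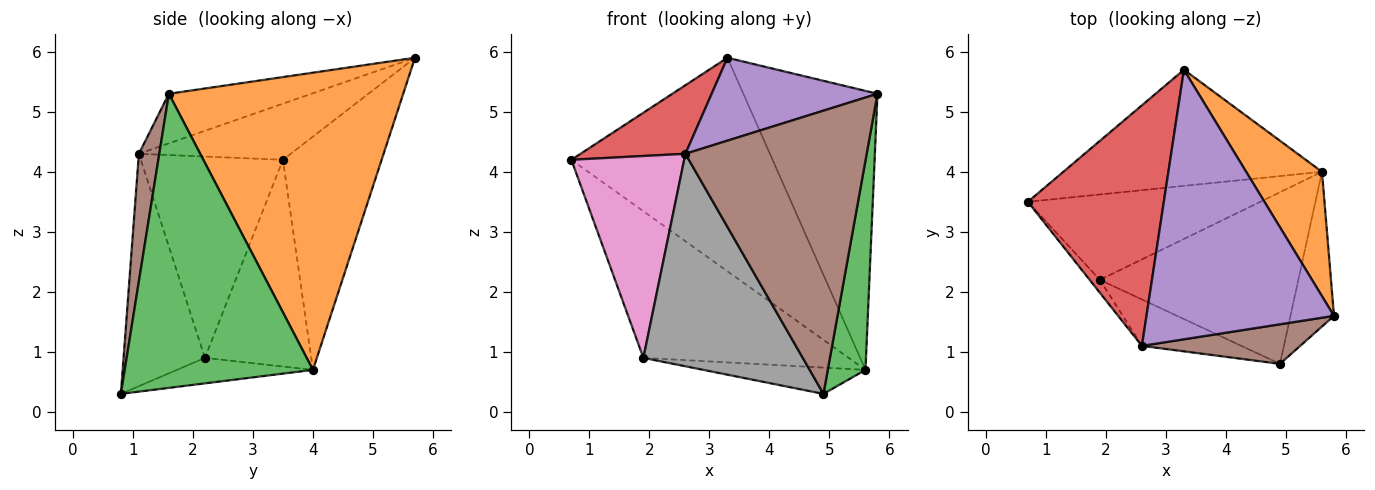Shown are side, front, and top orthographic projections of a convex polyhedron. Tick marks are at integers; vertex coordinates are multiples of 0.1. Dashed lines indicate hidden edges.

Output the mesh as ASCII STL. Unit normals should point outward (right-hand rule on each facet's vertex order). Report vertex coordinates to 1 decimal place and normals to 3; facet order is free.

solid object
 facet normal -0.396 0.807 -0.439
  outer loop
   vertex 5.6 4.0 0.7
   vertex 0.7 3.5 4.2
   vertex 3.3 5.7 5.9
  endloop
 endfacet
 facet normal 0.847 0.485 0.216
  outer loop
   vertex 5.6 4.0 0.7
   vertex 3.3 5.7 5.9
   vertex 5.8 1.6 5.3
  endloop
 endfacet
 facet normal 0.970 -0.194 -0.144
  outer loop
   vertex 5.6 4.0 0.7
   vertex 5.8 1.6 5.3
   vertex 4.9 0.8 0.3
  endloop
 endfacet
 facet normal -0.369 -0.255 0.894
  outer loop
   vertex 2.6 1.1 4.3
   vertex 3.3 5.7 5.9
   vertex 0.7 3.5 4.2
  endloop
 endfacet
 facet normal -0.245 -0.285 0.927
  outer loop
   vertex 2.6 1.1 4.3
   vertex 5.8 1.6 5.3
   vertex 3.3 5.7 5.9
  endloop
 endfacet
 facet normal 0.111 -0.984 0.138
  outer loop
   vertex 2.6 1.1 4.3
   vertex 4.9 0.8 0.3
   vertex 5.8 1.6 5.3
  endloop
 endfacet
 facet normal -0.783 -0.621 -0.040
  outer loop
   vertex 1.9 2.2 0.9
   vertex 2.6 1.1 4.3
   vertex 0.7 3.5 4.2
  endloop
 endfacet
 facet normal -0.446 -0.874 -0.191
  outer loop
   vertex 1.9 2.2 0.9
   vertex 4.9 0.8 0.3
   vertex 2.6 1.1 4.3
  endloop
 endfacet
 facet normal -0.409 0.789 -0.459
  outer loop
   vertex 1.9 2.2 0.9
   vertex 0.7 3.5 4.2
   vertex 5.6 4.0 0.7
  endloop
 endfacet
 facet normal -0.126 0.150 -0.981
  outer loop
   vertex 1.9 2.2 0.9
   vertex 5.6 4.0 0.7
   vertex 4.9 0.8 0.3
  endloop
 endfacet
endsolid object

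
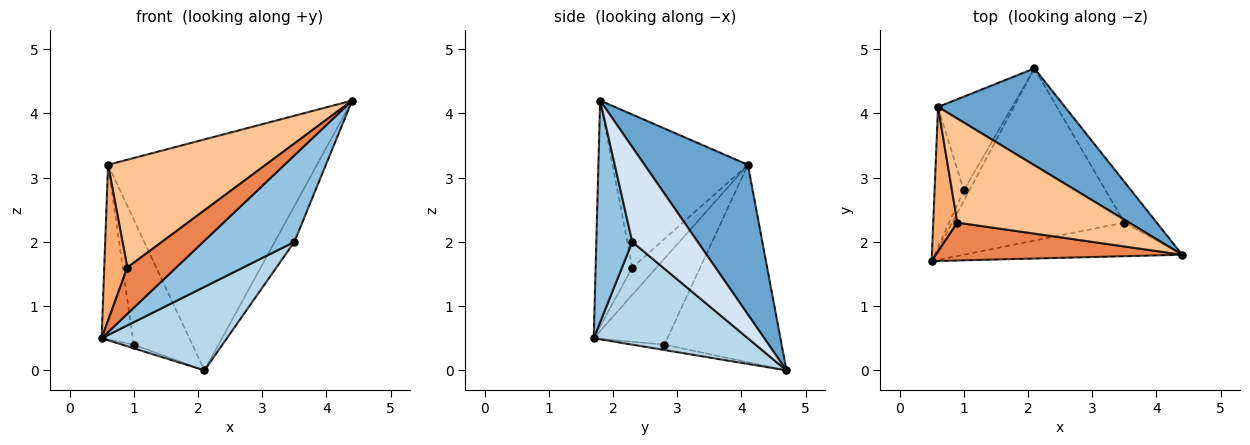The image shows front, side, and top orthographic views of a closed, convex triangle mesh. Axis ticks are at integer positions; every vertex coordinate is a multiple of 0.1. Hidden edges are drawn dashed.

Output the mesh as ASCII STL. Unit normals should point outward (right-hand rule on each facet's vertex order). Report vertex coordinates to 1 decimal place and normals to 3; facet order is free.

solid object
 facet normal 0.415 0.839 0.352
  outer loop
   vertex 0.6 4.1 3.2
   vertex 4.4 1.8 4.2
   vertex 2.1 4.7 0.0
  endloop
 endfacet
 facet normal 0.345 -0.875 -0.340
  outer loop
   vertex 3.5 2.3 2.0
   vertex 4.4 1.8 4.2
   vertex 0.5 1.7 0.5
  endloop
 endfacet
 facet normal 0.473 -0.384 -0.793
  outer loop
   vertex 3.5 2.3 2.0
   vertex 0.5 1.7 0.5
   vertex 2.1 4.7 0.0
  endloop
 endfacet
 facet normal 0.911 0.272 -0.311
  outer loop
   vertex 3.5 2.3 2.0
   vertex 2.1 4.7 0.0
   vertex 4.4 1.8 4.2
  endloop
 endfacet
 facet normal -0.502 -0.669 0.548
  outer loop
   vertex 0.9 2.3 1.6
   vertex 0.5 1.7 0.5
   vertex 4.4 1.8 4.2
  endloop
 endfacet
 facet normal -0.611 -0.581 0.539
  outer loop
   vertex 0.9 2.3 1.6
   vertex 0.6 4.1 3.2
   vertex 0.5 1.7 0.5
  endloop
 endfacet
 facet normal -0.526 -0.612 0.590
  outer loop
   vertex 0.9 2.3 1.6
   vertex 4.4 1.8 4.2
   vertex 0.6 4.1 3.2
  endloop
 endfacet
 facet normal -0.672 0.242 -0.699
  outer loop
   vertex 1.0 2.8 0.4
   vertex 2.1 4.7 0.0
   vertex 0.5 1.7 0.5
  endloop
 endfacet
 facet normal -0.879 0.372 -0.298
  outer loop
   vertex 1.0 2.8 0.4
   vertex 0.5 1.7 0.5
   vertex 0.6 4.1 3.2
  endloop
 endfacet
 facet normal -0.848 0.424 -0.318
  outer loop
   vertex 1.0 2.8 0.4
   vertex 0.6 4.1 3.2
   vertex 2.1 4.7 0.0
  endloop
 endfacet
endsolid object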